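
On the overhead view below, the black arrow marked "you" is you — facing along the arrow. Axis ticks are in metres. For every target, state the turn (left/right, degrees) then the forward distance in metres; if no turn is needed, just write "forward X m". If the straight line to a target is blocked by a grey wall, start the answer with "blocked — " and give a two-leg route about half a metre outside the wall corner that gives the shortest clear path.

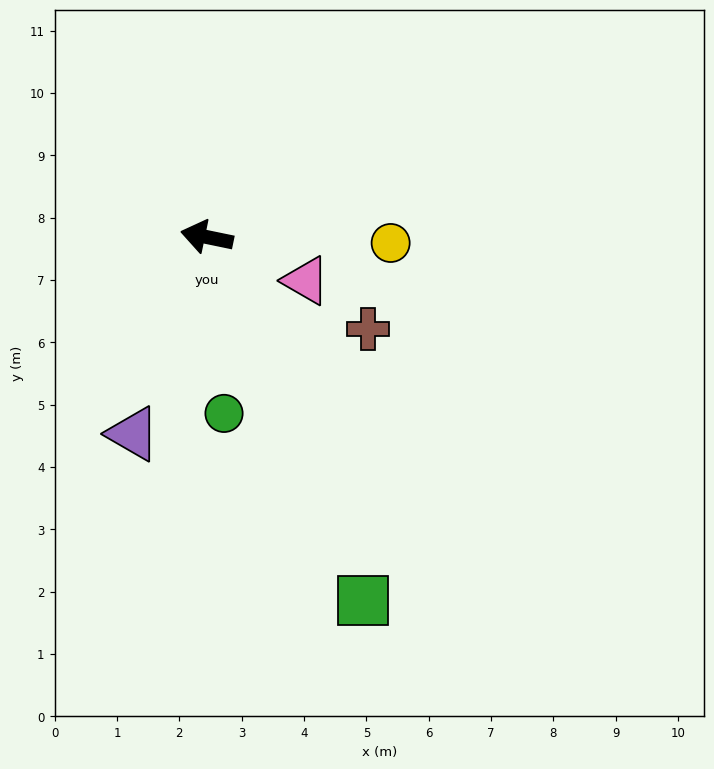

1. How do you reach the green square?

turn left 125°, forward 6.3 m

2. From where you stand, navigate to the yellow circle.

turn right 170°, forward 3.0 m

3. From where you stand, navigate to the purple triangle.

turn left 81°, forward 3.4 m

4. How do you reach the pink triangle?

turn left 168°, forward 1.7 m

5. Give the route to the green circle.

turn left 107°, forward 2.8 m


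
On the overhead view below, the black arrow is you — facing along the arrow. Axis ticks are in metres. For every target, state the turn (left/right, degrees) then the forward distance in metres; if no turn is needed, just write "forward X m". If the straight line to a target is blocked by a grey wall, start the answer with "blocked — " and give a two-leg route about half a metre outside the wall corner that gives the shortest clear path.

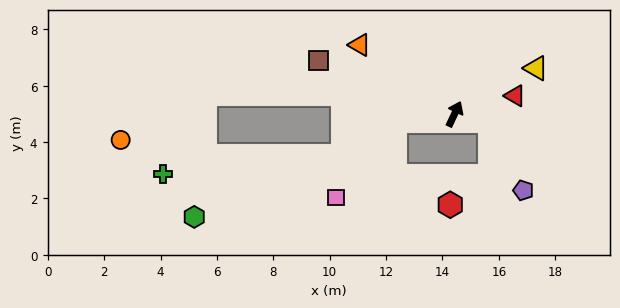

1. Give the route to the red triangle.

turn right 48°, forward 2.2 m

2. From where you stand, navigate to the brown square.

turn left 94°, forward 5.2 m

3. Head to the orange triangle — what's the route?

turn left 79°, forward 4.2 m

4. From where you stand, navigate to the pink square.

blocked — turn left 122°, forward 2.1 m, then turn left 45°, forward 3.4 m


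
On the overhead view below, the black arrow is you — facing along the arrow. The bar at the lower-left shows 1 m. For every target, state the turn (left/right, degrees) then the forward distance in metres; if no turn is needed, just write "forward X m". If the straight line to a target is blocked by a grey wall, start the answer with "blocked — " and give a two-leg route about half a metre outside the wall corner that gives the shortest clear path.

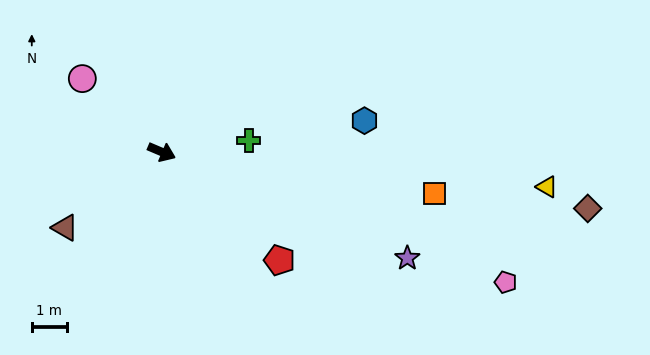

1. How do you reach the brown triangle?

turn right 119°, forward 3.5 m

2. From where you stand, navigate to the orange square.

turn left 14°, forward 7.9 m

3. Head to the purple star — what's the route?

forward 7.7 m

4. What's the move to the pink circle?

turn left 160°, forward 3.1 m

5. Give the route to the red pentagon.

turn right 20°, forward 4.6 m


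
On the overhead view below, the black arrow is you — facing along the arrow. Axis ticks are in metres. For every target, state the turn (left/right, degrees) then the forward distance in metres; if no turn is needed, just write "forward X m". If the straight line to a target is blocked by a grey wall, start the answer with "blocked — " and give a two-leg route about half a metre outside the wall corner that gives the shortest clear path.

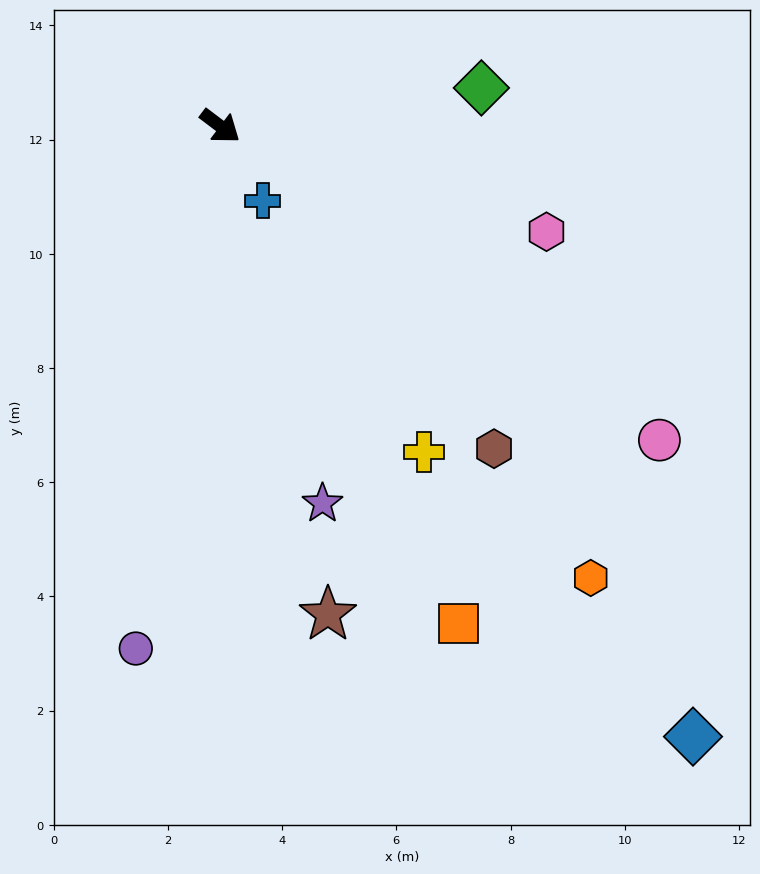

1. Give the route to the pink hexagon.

turn left 19°, forward 6.0 m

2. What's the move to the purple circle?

turn right 62°, forward 9.3 m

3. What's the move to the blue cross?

turn right 23°, forward 1.5 m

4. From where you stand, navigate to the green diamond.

turn left 45°, forward 4.6 m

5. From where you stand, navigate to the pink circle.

forward 9.5 m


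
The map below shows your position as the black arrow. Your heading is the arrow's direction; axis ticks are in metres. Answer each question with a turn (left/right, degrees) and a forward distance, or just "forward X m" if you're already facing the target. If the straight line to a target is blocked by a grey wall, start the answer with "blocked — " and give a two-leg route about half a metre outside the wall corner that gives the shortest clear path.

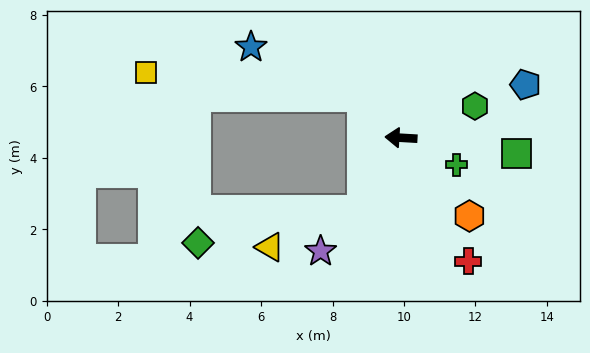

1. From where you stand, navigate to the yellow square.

blocked — turn right 44°, forward 1.6 m, then turn left 41°, forward 6.1 m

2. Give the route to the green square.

turn left 176°, forward 3.3 m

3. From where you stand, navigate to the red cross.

turn left 122°, forward 3.9 m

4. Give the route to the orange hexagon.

turn left 134°, forward 2.9 m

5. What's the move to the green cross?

turn left 157°, forward 1.7 m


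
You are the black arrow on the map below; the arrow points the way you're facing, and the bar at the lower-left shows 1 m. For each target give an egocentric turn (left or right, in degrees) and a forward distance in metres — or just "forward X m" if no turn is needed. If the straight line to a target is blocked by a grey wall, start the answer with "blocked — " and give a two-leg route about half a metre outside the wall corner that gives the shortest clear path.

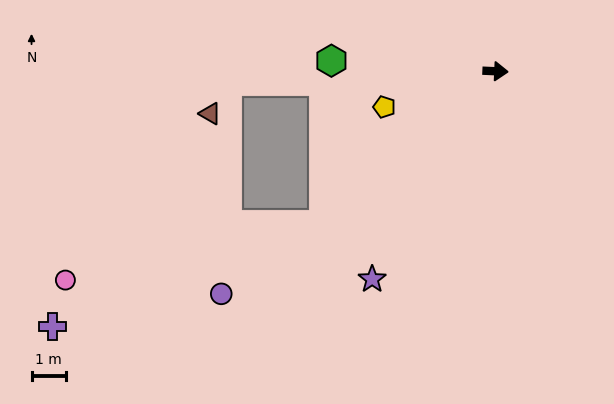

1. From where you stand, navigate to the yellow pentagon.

turn right 160°, forward 3.4 m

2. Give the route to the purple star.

turn right 118°, forward 7.1 m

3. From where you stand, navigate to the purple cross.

blocked — turn right 136°, forward 6.8 m, then turn right 21°, forward 8.5 m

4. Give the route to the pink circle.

blocked — turn right 136°, forward 6.8 m, then turn right 29°, forward 7.7 m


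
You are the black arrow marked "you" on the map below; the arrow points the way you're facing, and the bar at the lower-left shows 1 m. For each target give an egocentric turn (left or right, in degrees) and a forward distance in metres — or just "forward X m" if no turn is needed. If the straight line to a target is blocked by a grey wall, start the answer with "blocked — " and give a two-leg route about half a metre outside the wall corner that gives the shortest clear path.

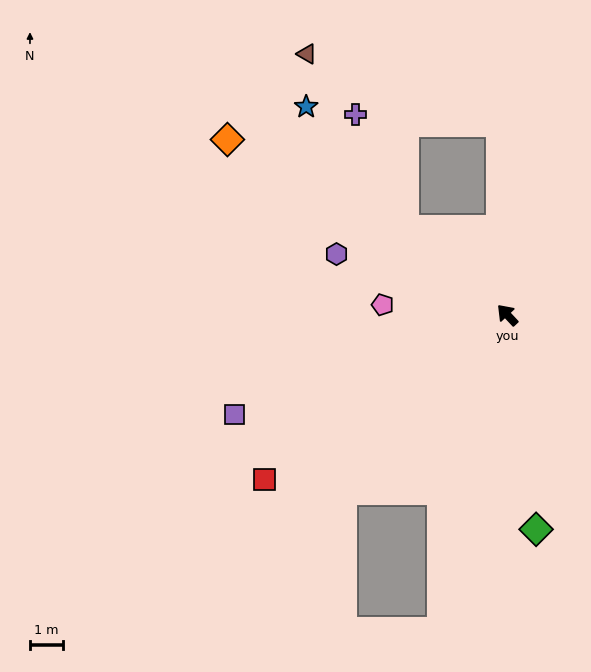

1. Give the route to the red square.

turn left 81°, forward 8.9 m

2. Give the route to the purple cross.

blocked — turn left 7°, forward 4.1 m, then turn right 27°, forward 3.8 m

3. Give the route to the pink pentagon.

turn left 42°, forward 3.8 m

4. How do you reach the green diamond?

turn left 145°, forward 6.6 m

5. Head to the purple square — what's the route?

turn left 67°, forward 8.8 m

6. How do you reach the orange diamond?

turn left 15°, forward 10.0 m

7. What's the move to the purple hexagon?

turn left 27°, forward 5.5 m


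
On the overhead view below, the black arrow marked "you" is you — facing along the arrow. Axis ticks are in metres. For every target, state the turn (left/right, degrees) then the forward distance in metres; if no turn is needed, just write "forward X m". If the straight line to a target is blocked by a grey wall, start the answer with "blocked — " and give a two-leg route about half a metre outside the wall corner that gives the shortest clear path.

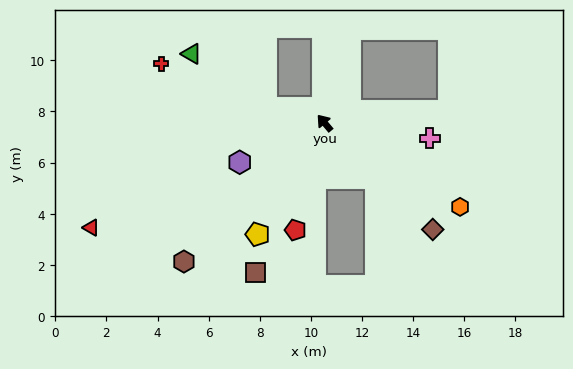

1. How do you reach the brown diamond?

turn right 175°, forward 5.9 m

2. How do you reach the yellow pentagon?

turn left 109°, forward 5.1 m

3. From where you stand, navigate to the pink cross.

turn right 138°, forward 4.2 m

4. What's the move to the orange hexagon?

turn right 162°, forward 6.2 m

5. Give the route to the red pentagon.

turn left 125°, forward 4.3 m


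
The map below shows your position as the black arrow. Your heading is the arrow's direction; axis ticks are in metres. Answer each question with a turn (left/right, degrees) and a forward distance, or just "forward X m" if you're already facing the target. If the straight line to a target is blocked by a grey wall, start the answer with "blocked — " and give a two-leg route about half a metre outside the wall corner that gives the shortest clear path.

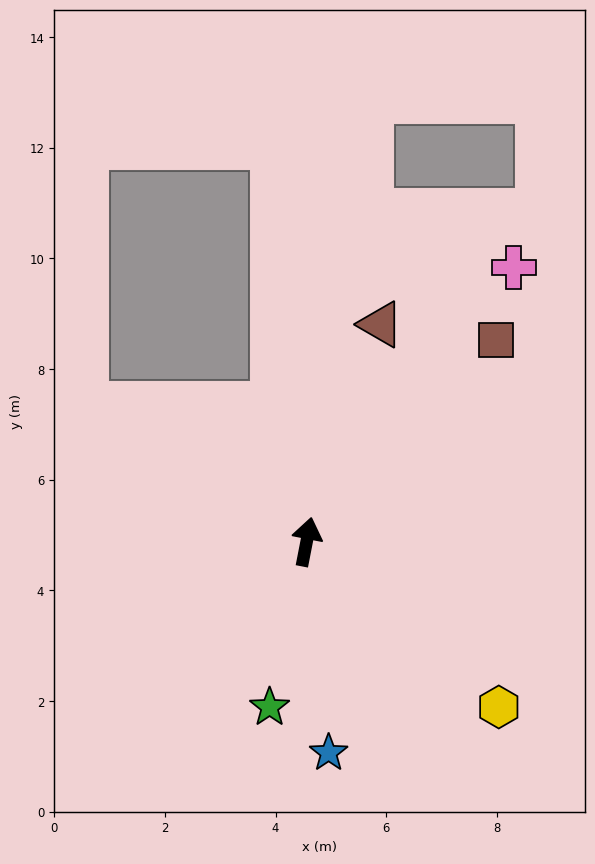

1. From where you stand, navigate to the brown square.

turn right 32°, forward 5.0 m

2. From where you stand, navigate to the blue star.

turn right 163°, forward 3.8 m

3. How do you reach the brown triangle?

turn right 8°, forward 4.2 m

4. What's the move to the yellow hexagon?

turn right 120°, forward 4.6 m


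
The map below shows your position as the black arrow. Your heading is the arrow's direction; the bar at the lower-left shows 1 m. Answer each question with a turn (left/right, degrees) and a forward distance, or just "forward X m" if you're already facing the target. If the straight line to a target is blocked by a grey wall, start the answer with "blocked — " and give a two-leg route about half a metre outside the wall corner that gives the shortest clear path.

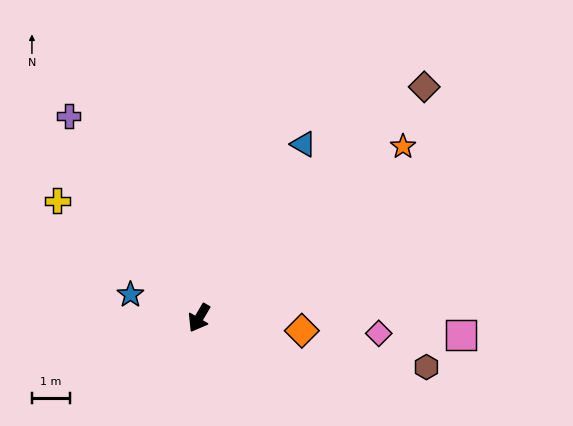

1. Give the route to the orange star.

turn left 161°, forward 6.9 m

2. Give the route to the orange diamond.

turn left 113°, forward 2.7 m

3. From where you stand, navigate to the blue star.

turn right 78°, forward 1.9 m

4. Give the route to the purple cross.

turn right 117°, forward 6.3 m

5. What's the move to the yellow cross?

turn right 99°, forward 4.8 m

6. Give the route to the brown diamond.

turn left 166°, forward 8.4 m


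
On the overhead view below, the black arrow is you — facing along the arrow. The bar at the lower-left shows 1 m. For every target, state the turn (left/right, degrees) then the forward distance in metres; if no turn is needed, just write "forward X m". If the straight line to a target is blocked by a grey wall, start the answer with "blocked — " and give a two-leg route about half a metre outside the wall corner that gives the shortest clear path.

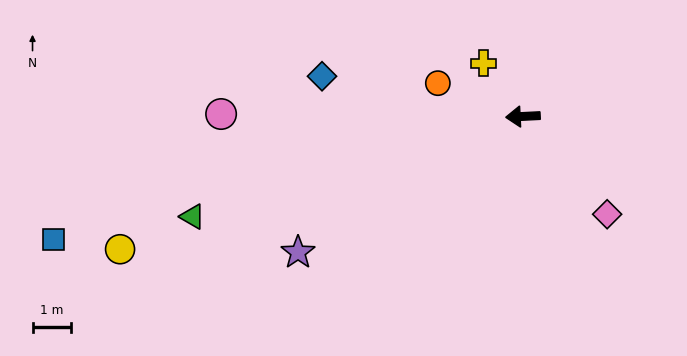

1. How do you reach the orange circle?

turn right 24°, forward 2.4 m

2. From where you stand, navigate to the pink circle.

turn right 3°, forward 7.9 m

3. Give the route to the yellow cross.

turn right 56°, forward 1.7 m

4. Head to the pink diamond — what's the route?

turn left 128°, forward 3.4 m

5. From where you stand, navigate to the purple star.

turn left 28°, forward 6.9 m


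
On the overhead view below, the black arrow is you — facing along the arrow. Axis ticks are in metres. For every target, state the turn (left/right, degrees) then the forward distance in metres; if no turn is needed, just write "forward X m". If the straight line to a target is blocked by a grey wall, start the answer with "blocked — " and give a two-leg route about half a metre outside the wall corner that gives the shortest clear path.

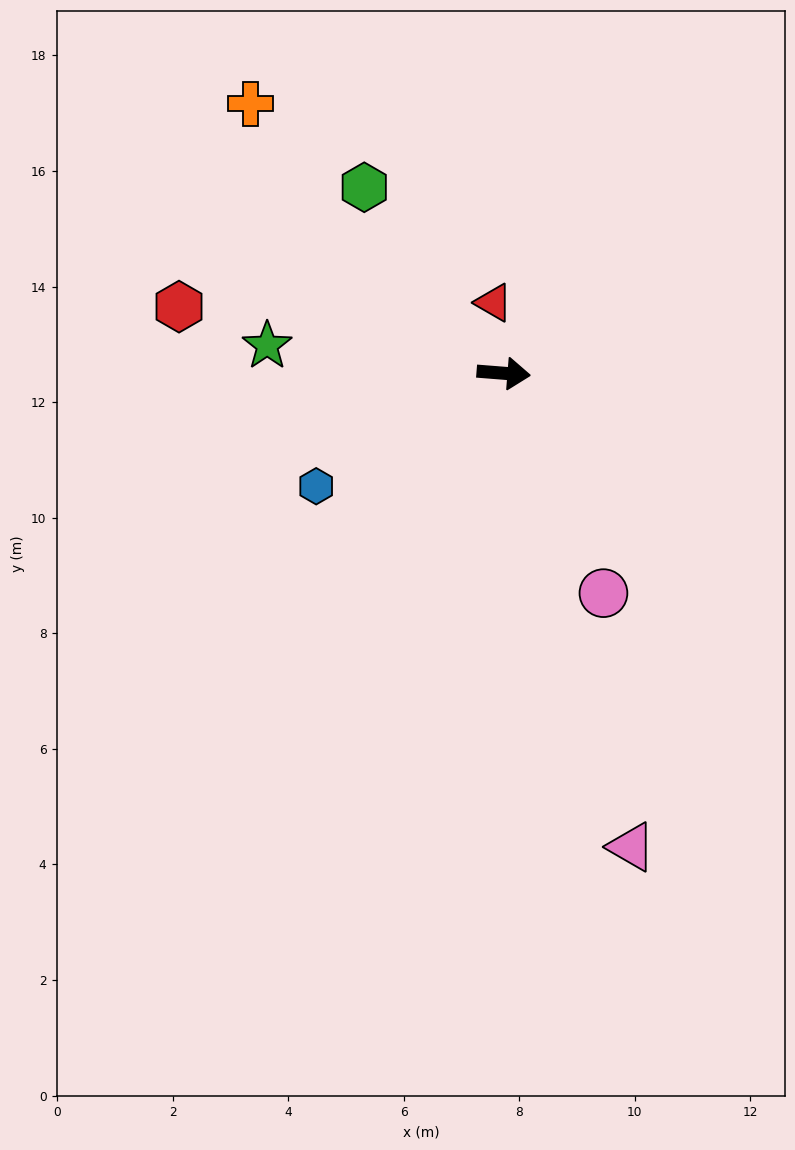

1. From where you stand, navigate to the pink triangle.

turn right 70°, forward 8.5 m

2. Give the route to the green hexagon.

turn left 131°, forward 4.0 m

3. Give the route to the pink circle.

turn right 61°, forward 4.2 m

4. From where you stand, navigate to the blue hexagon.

turn right 144°, forward 3.8 m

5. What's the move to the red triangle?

turn left 103°, forward 1.2 m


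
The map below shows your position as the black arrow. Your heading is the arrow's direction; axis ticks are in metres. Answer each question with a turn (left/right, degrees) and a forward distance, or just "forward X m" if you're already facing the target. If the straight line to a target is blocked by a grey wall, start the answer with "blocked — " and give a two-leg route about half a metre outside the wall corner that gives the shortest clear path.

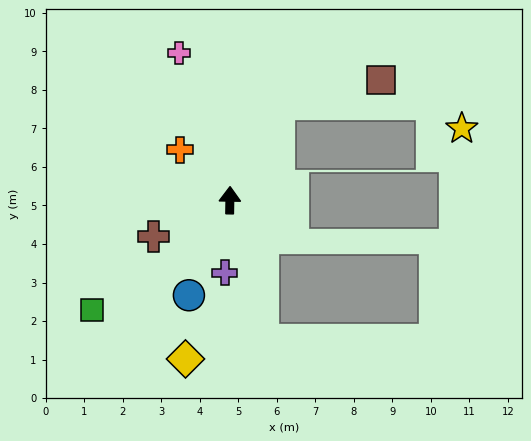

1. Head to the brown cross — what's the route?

turn left 116°, forward 2.2 m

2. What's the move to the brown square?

blocked — turn right 26°, forward 2.8 m, then turn right 50°, forward 2.7 m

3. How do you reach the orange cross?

turn left 45°, forward 1.8 m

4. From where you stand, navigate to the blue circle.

turn left 158°, forward 2.7 m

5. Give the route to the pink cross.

turn left 20°, forward 4.0 m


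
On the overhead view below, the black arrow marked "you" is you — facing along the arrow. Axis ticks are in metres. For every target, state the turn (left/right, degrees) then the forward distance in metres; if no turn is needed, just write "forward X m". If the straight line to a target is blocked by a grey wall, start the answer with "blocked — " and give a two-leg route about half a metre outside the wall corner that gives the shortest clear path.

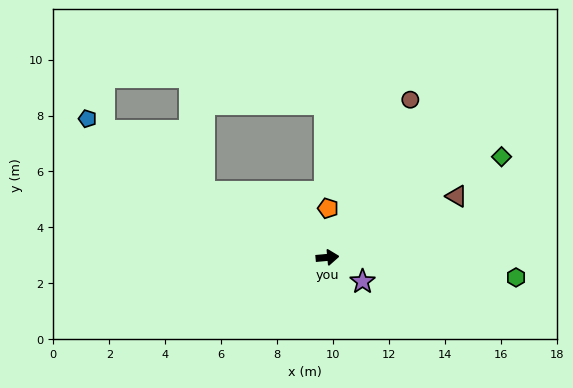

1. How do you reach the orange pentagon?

turn left 84°, forward 1.8 m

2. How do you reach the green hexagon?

turn right 11°, forward 6.8 m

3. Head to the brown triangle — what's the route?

turn left 20°, forward 5.1 m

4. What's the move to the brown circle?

turn left 57°, forward 6.4 m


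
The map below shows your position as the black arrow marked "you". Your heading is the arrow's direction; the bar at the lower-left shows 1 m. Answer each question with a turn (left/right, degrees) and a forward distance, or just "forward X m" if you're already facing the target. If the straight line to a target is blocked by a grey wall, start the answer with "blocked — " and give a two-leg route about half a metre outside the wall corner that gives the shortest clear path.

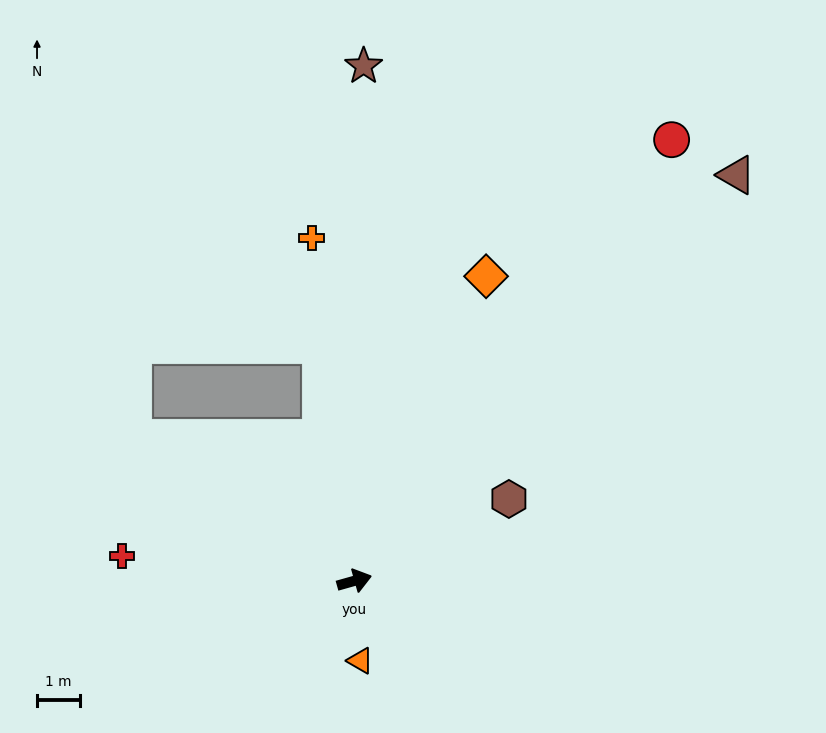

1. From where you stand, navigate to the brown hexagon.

turn left 12°, forward 4.0 m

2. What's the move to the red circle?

turn left 39°, forward 12.5 m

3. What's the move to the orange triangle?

turn right 101°, forward 1.8 m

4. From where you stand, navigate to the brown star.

turn left 73°, forward 11.9 m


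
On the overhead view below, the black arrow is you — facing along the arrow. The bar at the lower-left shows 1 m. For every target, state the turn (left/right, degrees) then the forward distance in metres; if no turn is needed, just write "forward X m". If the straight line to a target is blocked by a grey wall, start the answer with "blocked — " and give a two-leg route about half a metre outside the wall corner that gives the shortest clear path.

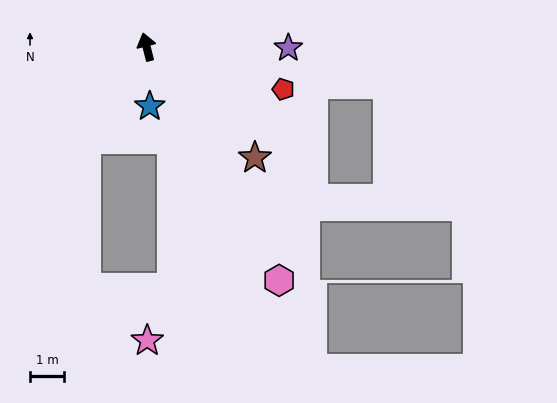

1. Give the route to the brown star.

turn right 150°, forward 4.5 m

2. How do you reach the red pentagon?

turn right 121°, forward 4.2 m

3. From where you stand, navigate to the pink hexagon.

turn right 165°, forward 7.8 m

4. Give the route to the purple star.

turn right 105°, forward 4.1 m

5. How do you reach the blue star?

turn left 169°, forward 1.7 m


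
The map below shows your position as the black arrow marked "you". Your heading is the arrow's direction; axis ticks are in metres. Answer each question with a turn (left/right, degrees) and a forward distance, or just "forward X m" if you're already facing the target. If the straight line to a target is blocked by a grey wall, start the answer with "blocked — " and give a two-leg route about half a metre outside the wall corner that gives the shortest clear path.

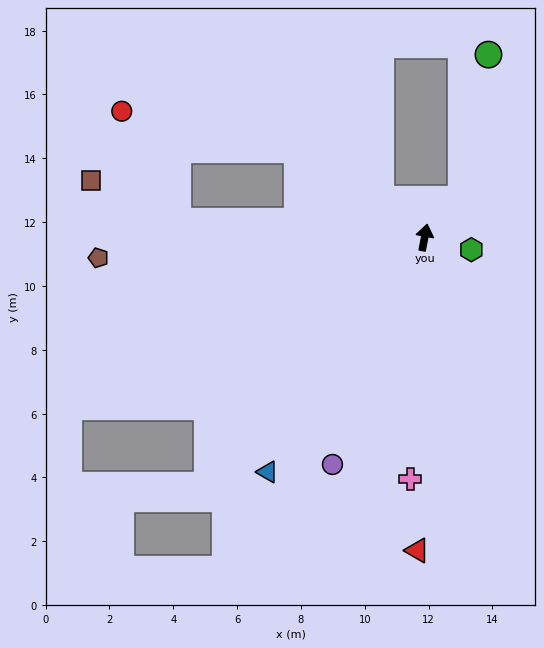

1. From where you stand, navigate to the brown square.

blocked — turn left 97°, forward 7.8 m, then turn right 21°, forward 3.0 m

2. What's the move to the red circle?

blocked — turn left 66°, forward 4.8 m, then turn left 22°, forward 5.6 m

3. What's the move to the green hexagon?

turn right 94°, forward 1.5 m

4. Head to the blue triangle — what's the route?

turn left 157°, forward 8.8 m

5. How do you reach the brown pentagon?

turn left 104°, forward 10.2 m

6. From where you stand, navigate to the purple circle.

turn left 169°, forward 7.7 m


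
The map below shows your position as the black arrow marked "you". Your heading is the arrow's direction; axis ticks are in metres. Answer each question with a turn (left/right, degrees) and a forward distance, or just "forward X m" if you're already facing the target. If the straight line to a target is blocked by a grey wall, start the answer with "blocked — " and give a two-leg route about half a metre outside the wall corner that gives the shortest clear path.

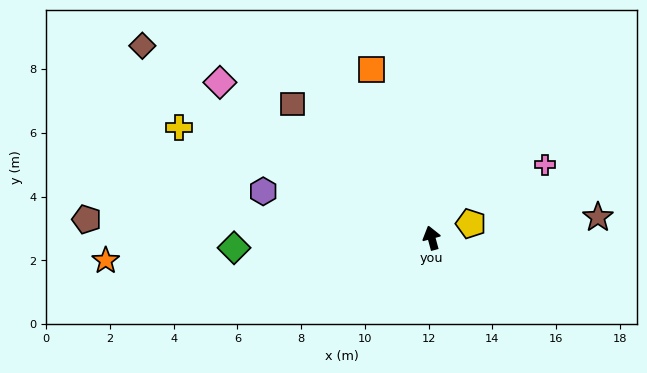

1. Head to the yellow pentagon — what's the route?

turn right 85°, forward 1.3 m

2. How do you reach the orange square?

turn left 5°, forward 5.6 m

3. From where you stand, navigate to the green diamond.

turn left 78°, forward 6.2 m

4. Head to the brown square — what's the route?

turn left 31°, forward 6.1 m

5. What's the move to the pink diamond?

turn left 39°, forward 8.2 m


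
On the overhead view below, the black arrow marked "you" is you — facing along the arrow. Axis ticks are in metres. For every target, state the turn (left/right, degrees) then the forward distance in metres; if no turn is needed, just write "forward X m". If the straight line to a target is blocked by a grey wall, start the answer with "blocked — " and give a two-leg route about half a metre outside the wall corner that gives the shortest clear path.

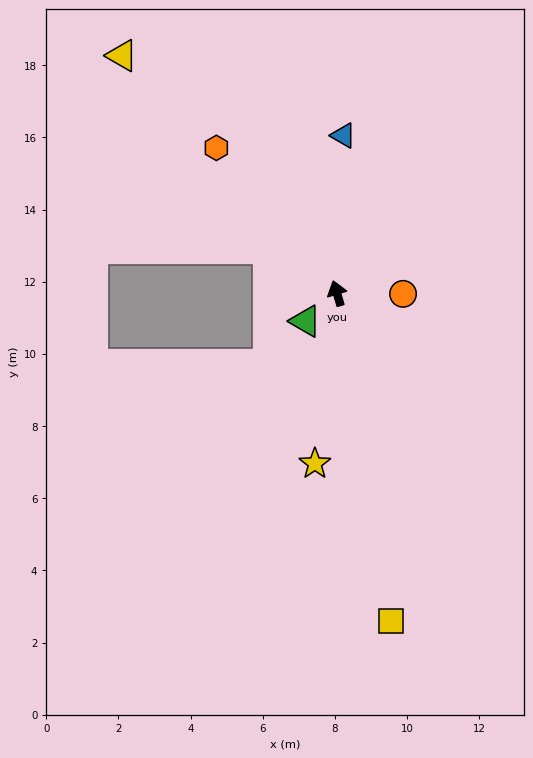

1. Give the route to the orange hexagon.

turn left 23°, forward 5.2 m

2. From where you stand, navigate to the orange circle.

turn right 107°, forward 1.8 m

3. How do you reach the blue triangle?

turn right 19°, forward 4.4 m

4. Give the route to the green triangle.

turn left 115°, forward 1.2 m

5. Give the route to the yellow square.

turn left 173°, forward 9.2 m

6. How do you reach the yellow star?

turn left 156°, forward 4.8 m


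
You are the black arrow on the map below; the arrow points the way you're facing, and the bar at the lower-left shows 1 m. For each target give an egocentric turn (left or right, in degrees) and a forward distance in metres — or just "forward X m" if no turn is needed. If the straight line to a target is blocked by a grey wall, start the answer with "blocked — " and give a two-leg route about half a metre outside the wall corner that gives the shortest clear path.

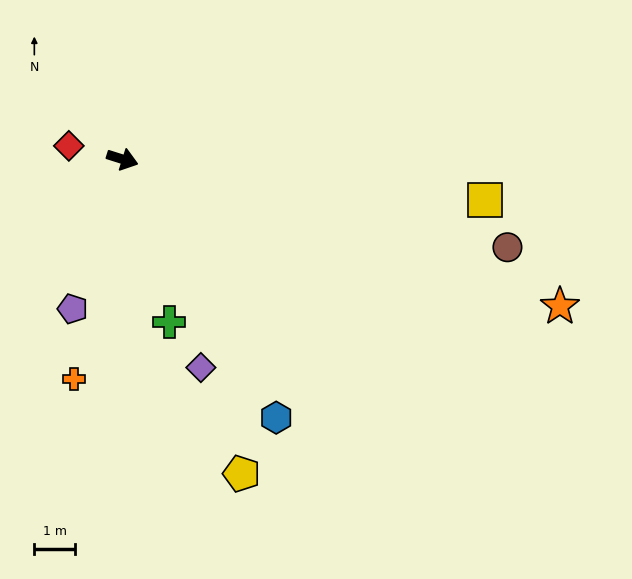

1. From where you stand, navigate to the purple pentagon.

turn right 91°, forward 3.9 m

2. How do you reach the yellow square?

turn left 11°, forward 9.0 m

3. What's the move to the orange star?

forward 11.4 m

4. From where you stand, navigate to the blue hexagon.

turn right 42°, forward 7.4 m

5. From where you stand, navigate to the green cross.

turn right 56°, forward 4.2 m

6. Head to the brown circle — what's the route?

turn left 5°, forward 9.7 m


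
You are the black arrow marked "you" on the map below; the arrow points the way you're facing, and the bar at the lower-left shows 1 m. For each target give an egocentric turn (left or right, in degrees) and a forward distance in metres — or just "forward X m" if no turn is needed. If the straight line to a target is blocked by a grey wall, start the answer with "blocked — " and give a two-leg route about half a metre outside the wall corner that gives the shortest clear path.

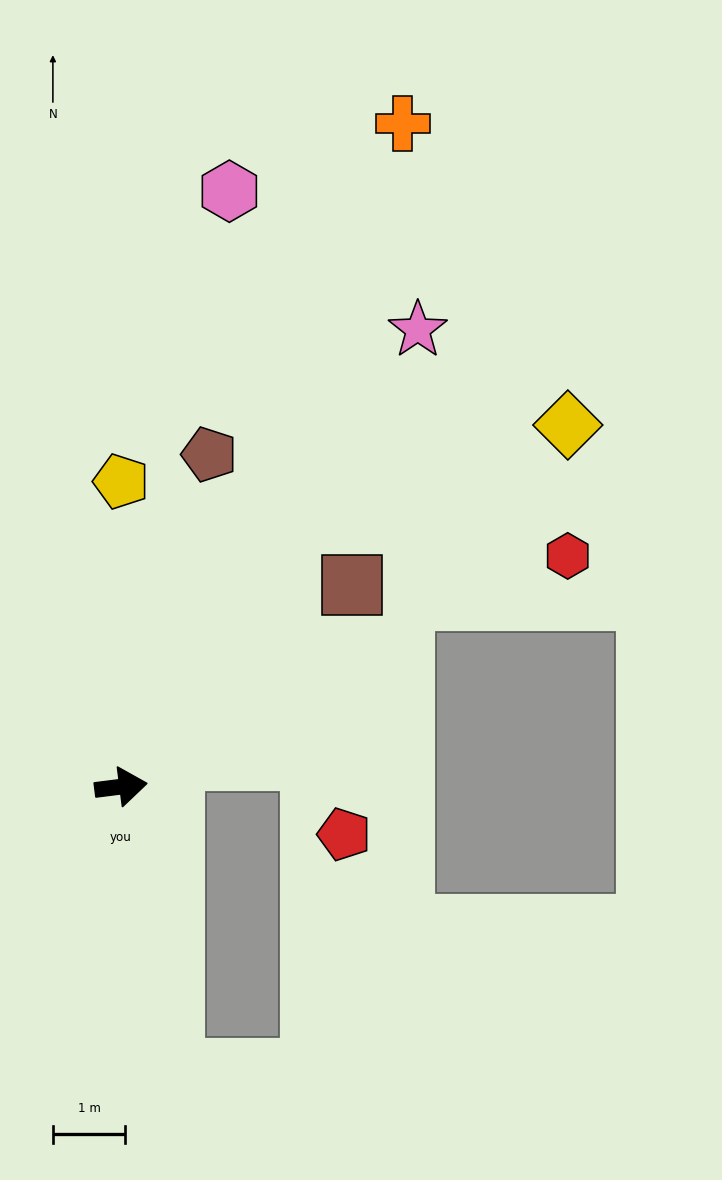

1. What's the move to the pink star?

turn left 50°, forward 7.5 m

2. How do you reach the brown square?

turn left 34°, forward 4.2 m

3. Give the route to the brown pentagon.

turn left 68°, forward 4.8 m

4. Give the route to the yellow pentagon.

turn left 83°, forward 4.2 m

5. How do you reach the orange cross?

turn left 60°, forward 10.0 m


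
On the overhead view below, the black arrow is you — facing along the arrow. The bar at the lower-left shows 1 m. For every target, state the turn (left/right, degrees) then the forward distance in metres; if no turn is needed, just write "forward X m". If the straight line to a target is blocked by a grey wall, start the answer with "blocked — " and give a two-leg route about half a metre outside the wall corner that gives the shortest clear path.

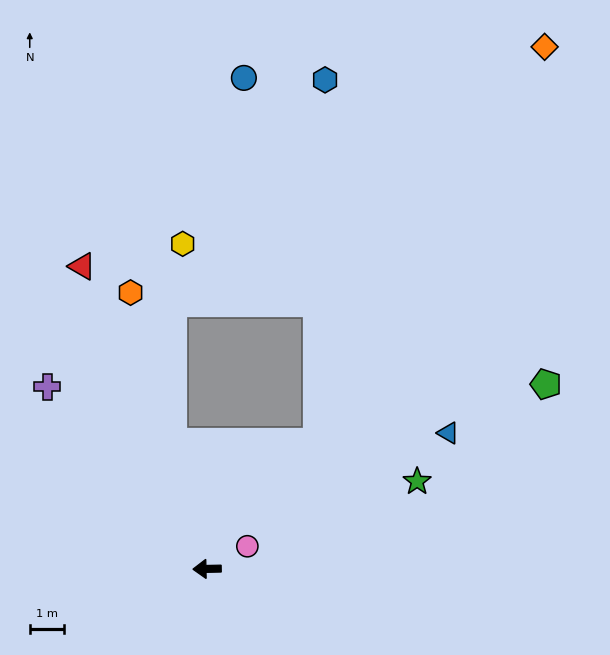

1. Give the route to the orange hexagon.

turn right 76°, forward 8.4 m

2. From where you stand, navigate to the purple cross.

turn right 50°, forward 7.1 m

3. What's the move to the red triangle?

turn right 69°, forward 9.6 m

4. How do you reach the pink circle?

turn right 152°, forward 1.3 m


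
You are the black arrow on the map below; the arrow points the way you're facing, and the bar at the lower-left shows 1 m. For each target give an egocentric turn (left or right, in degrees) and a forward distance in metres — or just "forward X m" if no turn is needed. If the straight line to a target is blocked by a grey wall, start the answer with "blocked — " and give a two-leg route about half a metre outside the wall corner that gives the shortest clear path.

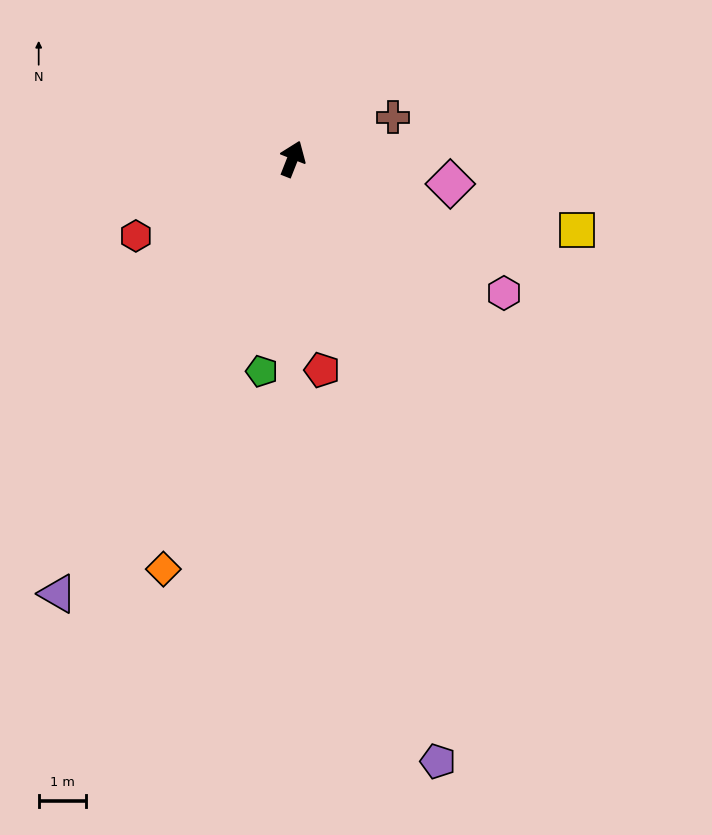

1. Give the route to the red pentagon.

turn right 151°, forward 4.5 m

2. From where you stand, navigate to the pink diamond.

turn right 78°, forward 3.4 m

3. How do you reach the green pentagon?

turn right 167°, forward 4.5 m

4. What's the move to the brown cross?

turn right 46°, forward 2.3 m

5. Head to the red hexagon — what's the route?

turn left 138°, forward 3.7 m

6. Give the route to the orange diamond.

turn right 176°, forward 9.1 m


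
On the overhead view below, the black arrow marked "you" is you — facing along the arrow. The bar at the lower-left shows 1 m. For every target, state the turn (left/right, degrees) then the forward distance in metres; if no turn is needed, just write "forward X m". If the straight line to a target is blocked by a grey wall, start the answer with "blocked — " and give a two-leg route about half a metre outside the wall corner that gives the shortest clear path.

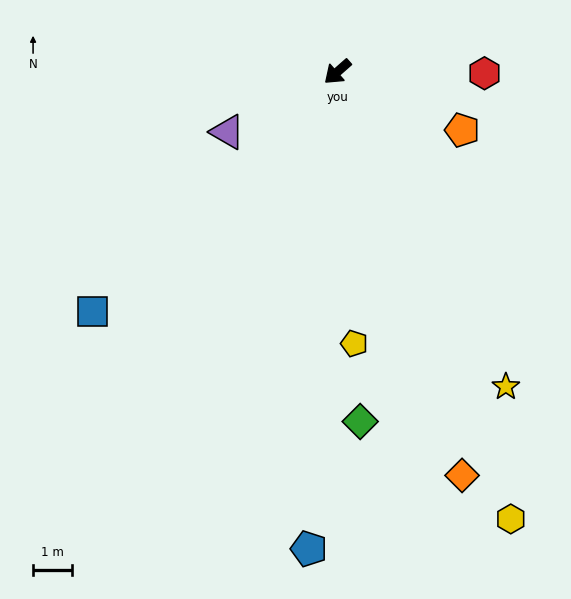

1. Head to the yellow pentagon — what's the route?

turn left 52°, forward 6.9 m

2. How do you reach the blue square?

turn left 3°, forward 8.7 m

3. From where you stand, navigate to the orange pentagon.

turn left 114°, forward 3.5 m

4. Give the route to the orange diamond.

turn left 66°, forward 10.7 m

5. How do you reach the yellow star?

turn left 77°, forward 9.1 m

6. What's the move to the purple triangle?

turn right 13°, forward 3.2 m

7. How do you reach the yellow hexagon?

turn left 70°, forward 12.2 m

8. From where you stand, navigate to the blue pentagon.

turn left 45°, forward 12.1 m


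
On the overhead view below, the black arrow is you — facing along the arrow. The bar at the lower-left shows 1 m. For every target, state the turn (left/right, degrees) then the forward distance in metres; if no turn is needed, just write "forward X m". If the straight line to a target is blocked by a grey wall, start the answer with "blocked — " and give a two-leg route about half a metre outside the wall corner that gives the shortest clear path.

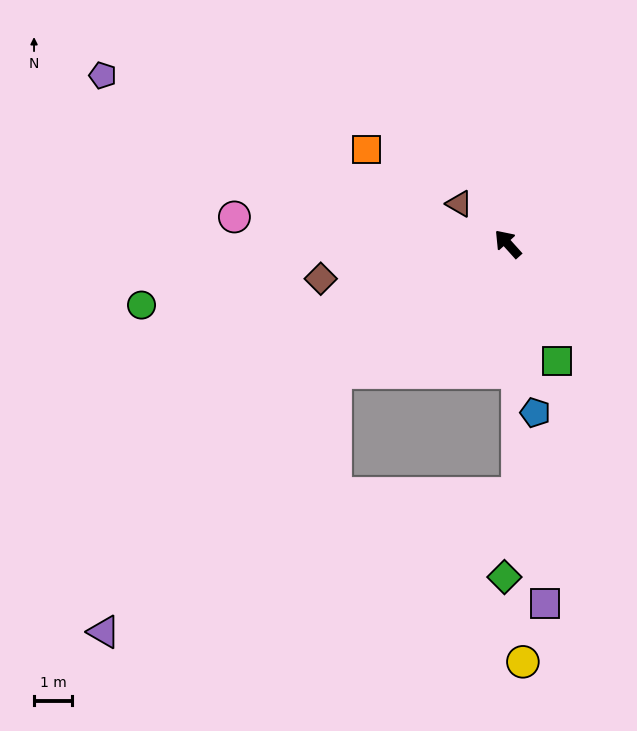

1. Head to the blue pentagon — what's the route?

turn left 147°, forward 4.5 m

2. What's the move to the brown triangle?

turn left 8°, forward 1.6 m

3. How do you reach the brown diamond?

turn left 59°, forward 5.0 m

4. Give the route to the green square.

turn left 161°, forward 3.3 m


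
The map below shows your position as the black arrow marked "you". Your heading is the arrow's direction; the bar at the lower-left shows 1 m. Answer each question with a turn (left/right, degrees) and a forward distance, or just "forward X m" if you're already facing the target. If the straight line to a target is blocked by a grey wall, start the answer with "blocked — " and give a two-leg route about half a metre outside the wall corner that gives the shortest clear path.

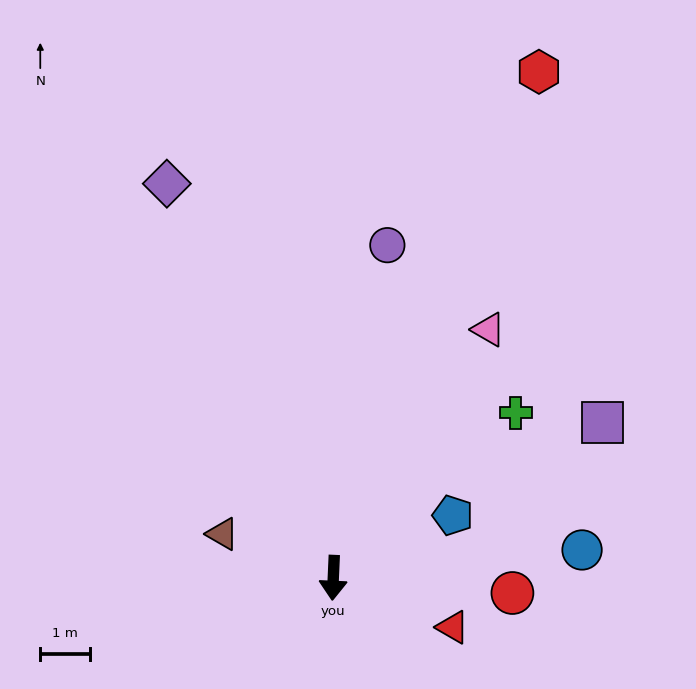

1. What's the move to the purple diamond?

turn right 155°, forward 8.7 m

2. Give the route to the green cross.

turn left 135°, forward 5.0 m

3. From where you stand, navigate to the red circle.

turn left 88°, forward 3.6 m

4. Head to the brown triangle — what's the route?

turn right 109°, forward 2.4 m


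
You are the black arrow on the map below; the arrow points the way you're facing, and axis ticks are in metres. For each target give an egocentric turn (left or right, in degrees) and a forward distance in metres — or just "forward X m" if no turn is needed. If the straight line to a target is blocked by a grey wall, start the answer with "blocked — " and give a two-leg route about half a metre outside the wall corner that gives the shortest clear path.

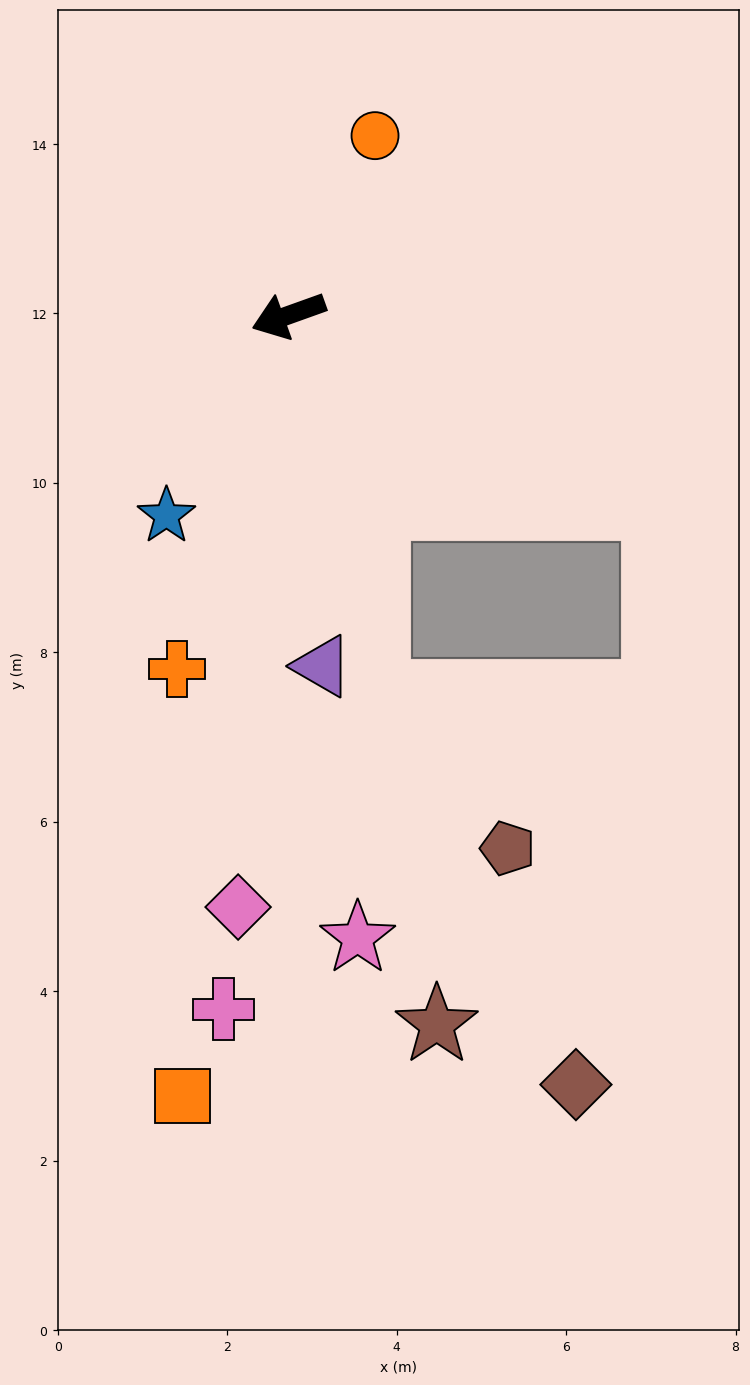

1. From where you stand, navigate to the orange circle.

turn right 135°, forward 2.4 m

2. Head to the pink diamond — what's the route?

turn left 65°, forward 7.0 m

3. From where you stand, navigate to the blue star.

turn left 39°, forward 2.8 m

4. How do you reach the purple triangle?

turn left 76°, forward 4.2 m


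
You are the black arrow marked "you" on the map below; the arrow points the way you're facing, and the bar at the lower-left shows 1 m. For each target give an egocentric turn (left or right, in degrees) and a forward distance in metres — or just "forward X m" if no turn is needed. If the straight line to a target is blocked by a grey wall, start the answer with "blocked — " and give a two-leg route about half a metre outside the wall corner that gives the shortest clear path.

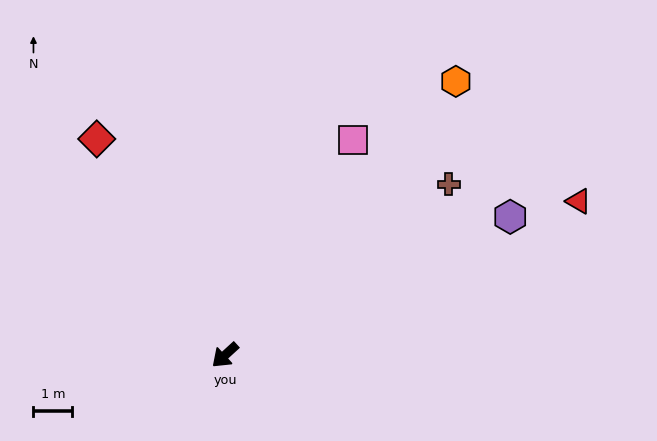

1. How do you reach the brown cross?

turn left 175°, forward 7.3 m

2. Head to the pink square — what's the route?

turn right 163°, forward 6.5 m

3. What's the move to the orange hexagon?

turn right 173°, forward 9.2 m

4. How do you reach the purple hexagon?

turn left 163°, forward 8.2 m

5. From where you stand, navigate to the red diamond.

turn right 102°, forward 6.5 m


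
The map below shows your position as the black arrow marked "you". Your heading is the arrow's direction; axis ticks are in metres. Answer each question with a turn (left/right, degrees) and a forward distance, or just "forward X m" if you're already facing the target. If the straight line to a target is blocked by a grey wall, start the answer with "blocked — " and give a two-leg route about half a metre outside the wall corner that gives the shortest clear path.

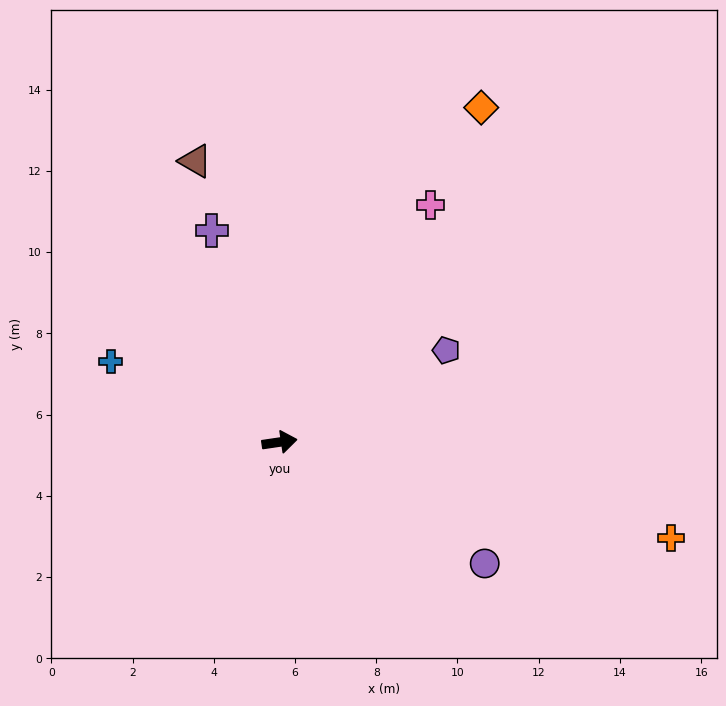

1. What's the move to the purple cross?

turn left 99°, forward 5.5 m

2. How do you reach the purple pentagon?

turn left 20°, forward 4.7 m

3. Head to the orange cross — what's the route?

turn right 22°, forward 9.9 m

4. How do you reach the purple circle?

turn right 39°, forward 5.9 m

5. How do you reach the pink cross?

turn left 49°, forward 6.9 m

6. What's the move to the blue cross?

turn left 146°, forward 4.6 m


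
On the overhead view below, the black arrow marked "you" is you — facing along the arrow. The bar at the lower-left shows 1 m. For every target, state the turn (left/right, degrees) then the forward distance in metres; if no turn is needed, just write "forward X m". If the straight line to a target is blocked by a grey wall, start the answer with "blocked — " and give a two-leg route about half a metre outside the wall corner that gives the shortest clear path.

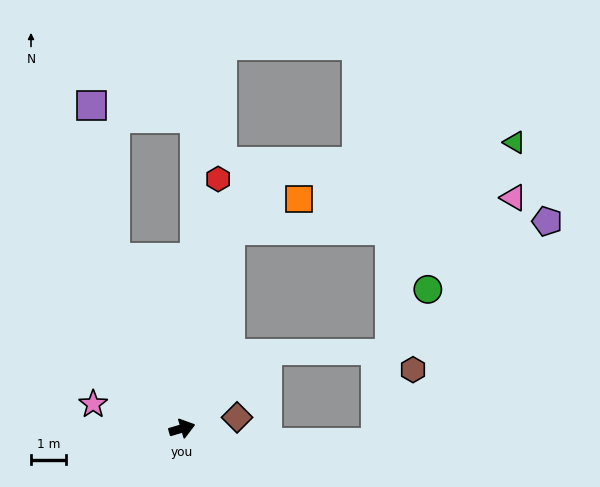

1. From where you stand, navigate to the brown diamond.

turn right 5°, forward 1.6 m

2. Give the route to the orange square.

blocked — turn left 60°, forward 5.8 m, then turn right 52°, forward 2.1 m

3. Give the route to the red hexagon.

turn left 65°, forward 7.1 m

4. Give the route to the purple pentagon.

blocked — turn left 60°, forward 5.8 m, then turn right 75°, forward 8.9 m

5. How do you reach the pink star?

turn left 148°, forward 2.6 m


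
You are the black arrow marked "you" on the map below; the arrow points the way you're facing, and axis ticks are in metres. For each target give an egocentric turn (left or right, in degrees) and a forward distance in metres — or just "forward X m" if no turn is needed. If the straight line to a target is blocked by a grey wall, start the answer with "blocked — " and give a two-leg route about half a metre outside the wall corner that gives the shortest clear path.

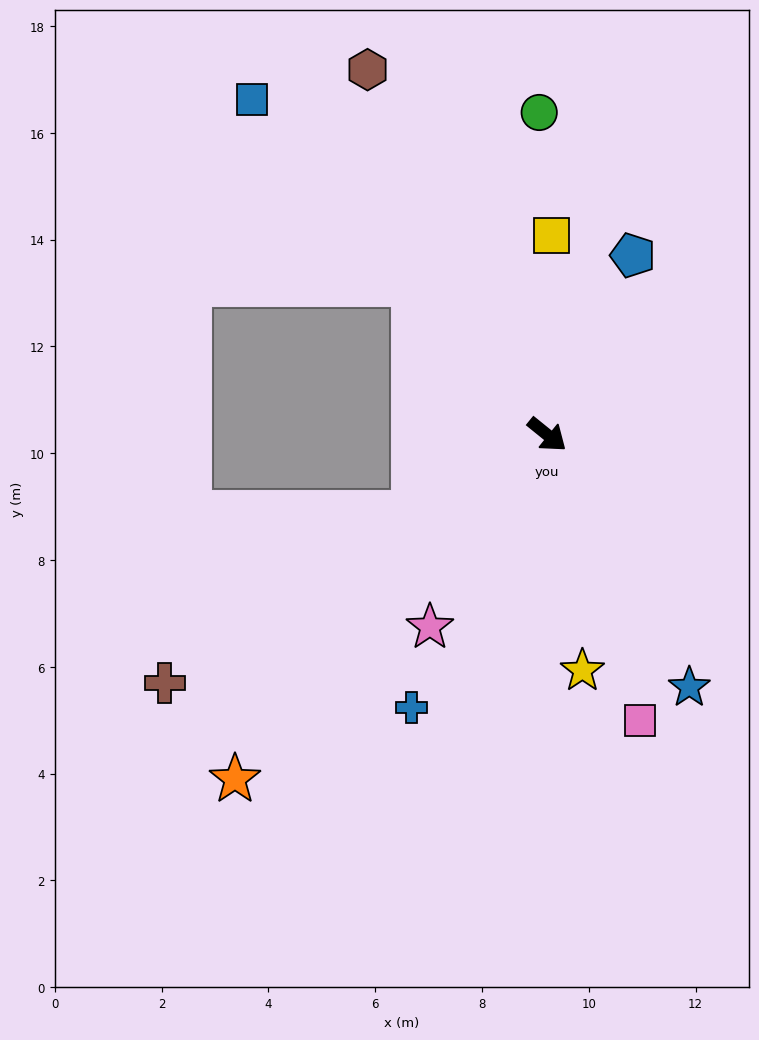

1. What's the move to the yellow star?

turn right 43°, forward 4.5 m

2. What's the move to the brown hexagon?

turn left 155°, forward 7.6 m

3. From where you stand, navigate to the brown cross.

turn right 108°, forward 8.5 m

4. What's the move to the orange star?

turn right 93°, forward 8.7 m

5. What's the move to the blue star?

turn right 22°, forward 5.4 m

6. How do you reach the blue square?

turn left 170°, forward 8.4 m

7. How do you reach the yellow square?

turn left 128°, forward 3.7 m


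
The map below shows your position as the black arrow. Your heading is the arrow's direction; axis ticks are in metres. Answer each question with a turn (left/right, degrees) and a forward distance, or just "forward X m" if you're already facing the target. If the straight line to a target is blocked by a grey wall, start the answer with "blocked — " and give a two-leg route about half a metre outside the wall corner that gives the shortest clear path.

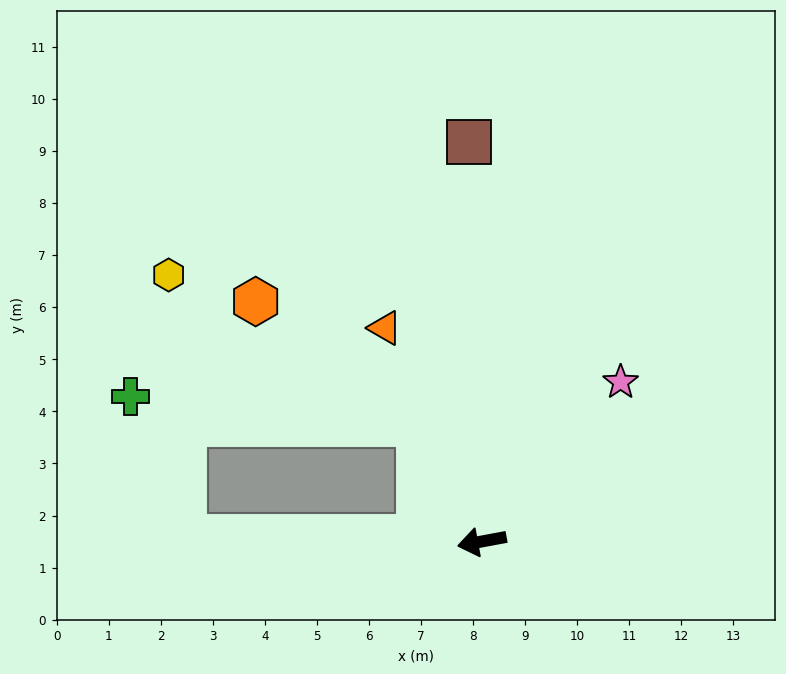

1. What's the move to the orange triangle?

turn right 76°, forward 4.5 m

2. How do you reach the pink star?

turn right 142°, forward 4.1 m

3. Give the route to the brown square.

turn right 99°, forward 7.7 m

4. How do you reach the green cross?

blocked — turn right 72°, forward 2.6 m, then turn left 56°, forward 5.6 m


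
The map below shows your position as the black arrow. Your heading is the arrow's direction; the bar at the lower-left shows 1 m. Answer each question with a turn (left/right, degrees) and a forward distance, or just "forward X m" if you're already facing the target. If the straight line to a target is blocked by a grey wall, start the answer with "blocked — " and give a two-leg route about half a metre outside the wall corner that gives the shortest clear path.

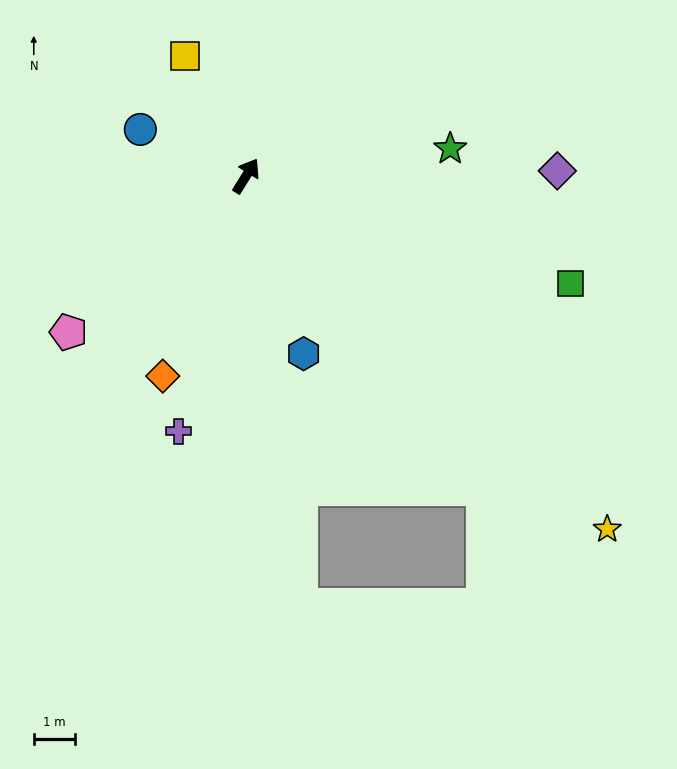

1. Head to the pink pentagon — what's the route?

turn left 163°, forward 5.8 m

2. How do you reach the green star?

turn right 51°, forward 5.1 m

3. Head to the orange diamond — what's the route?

turn right 171°, forward 5.3 m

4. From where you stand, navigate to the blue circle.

turn left 98°, forward 2.8 m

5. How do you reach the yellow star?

turn right 102°, forward 12.4 m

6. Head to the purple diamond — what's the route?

turn right 57°, forward 7.6 m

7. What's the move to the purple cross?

turn right 163°, forward 6.5 m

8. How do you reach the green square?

turn right 76°, forward 8.4 m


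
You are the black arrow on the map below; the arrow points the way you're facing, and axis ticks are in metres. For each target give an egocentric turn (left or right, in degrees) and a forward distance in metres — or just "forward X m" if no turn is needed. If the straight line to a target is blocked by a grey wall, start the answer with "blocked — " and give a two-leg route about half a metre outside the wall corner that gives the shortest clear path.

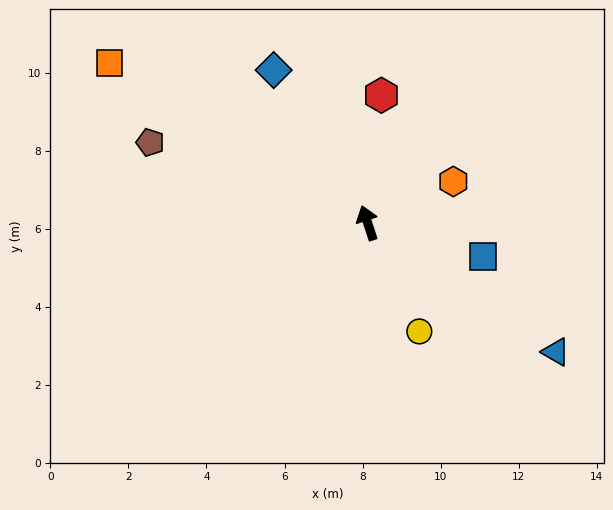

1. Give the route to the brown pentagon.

turn left 51°, forward 5.9 m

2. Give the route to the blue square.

turn right 125°, forward 3.1 m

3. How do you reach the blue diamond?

turn left 13°, forward 4.6 m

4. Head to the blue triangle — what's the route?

turn right 143°, forward 5.8 m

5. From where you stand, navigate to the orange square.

turn left 40°, forward 7.8 m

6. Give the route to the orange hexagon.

turn right 83°, forward 2.4 m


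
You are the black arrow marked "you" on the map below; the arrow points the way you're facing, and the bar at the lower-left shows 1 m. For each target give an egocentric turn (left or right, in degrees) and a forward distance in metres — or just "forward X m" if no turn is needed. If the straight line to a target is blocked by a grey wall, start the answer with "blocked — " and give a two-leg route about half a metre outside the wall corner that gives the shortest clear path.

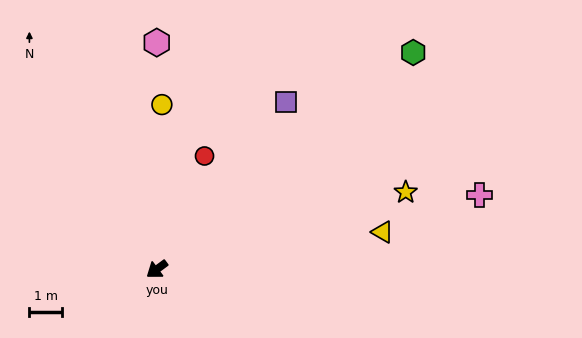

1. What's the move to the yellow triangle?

turn left 153°, forward 7.1 m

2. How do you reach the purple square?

turn right 164°, forward 6.5 m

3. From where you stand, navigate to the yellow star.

turn left 161°, forward 8.1 m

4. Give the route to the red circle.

turn right 149°, forward 3.8 m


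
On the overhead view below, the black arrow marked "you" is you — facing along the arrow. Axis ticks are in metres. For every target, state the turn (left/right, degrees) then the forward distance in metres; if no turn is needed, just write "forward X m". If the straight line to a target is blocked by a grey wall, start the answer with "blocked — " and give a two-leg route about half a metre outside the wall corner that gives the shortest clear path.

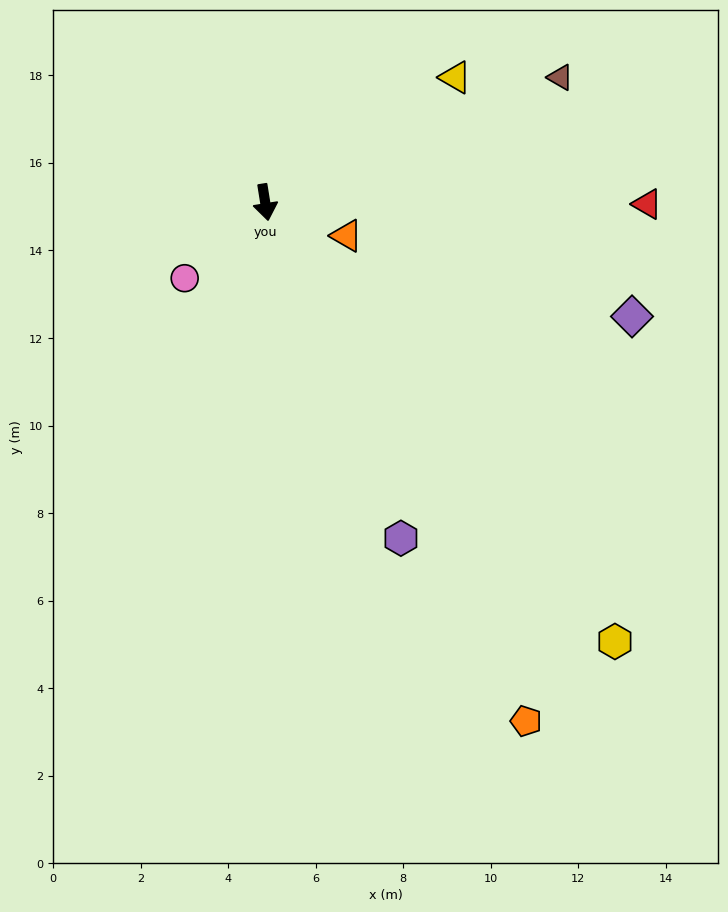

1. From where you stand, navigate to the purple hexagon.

turn left 13°, forward 8.3 m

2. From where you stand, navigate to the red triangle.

turn left 81°, forward 8.7 m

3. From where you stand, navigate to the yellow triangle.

turn left 114°, forward 5.2 m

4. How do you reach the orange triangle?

turn left 59°, forward 2.0 m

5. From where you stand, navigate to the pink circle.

turn right 56°, forward 2.5 m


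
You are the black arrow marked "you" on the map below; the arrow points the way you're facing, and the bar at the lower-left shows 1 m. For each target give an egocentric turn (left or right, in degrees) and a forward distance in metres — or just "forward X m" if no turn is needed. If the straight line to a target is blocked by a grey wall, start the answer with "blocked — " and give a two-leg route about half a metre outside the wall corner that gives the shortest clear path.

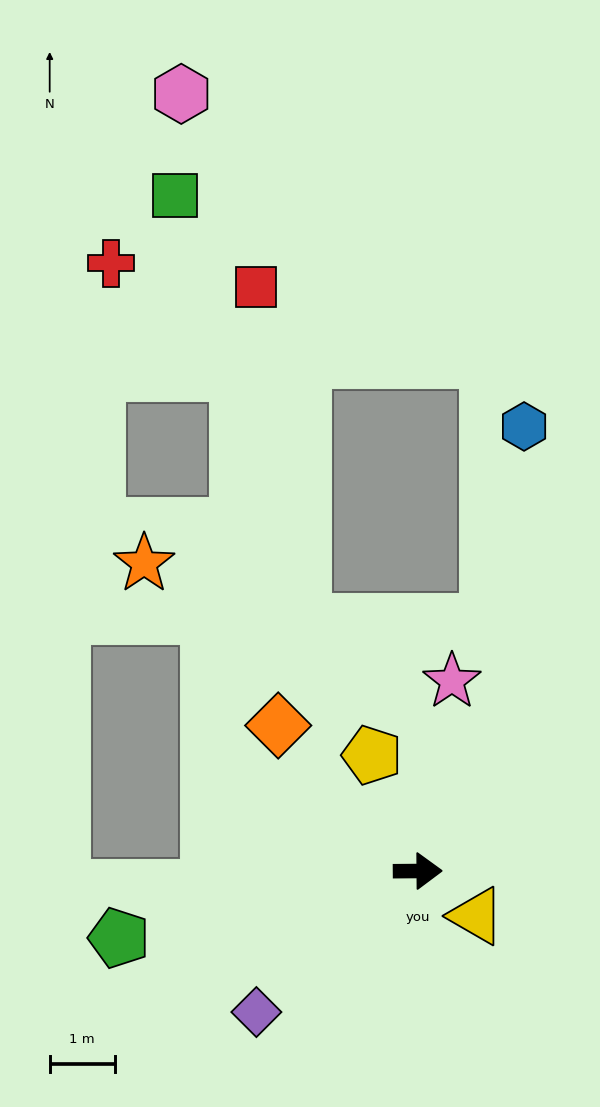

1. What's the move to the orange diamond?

turn left 133°, forward 3.1 m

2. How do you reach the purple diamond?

turn right 139°, forward 3.3 m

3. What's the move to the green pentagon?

turn right 168°, forward 4.7 m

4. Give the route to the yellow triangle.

turn right 38°, forward 1.1 m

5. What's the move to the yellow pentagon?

turn left 111°, forward 1.9 m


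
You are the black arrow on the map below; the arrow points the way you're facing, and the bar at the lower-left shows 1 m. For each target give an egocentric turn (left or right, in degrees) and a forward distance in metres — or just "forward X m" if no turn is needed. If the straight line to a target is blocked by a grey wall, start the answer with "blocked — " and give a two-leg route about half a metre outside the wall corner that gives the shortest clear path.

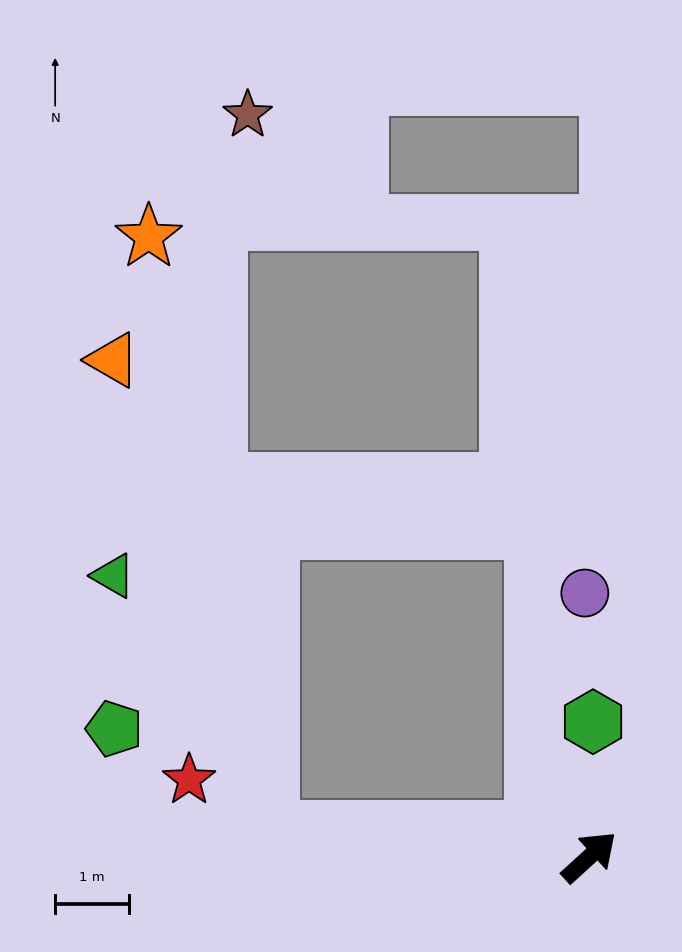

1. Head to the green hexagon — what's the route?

turn left 46°, forward 1.8 m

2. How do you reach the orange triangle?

blocked — turn left 133°, forward 4.3 m, then turn right 67°, forward 6.7 m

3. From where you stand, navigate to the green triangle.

blocked — turn left 133°, forward 4.3 m, then turn right 54°, forward 4.0 m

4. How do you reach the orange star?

blocked — turn left 133°, forward 4.3 m, then turn right 74°, forward 8.2 m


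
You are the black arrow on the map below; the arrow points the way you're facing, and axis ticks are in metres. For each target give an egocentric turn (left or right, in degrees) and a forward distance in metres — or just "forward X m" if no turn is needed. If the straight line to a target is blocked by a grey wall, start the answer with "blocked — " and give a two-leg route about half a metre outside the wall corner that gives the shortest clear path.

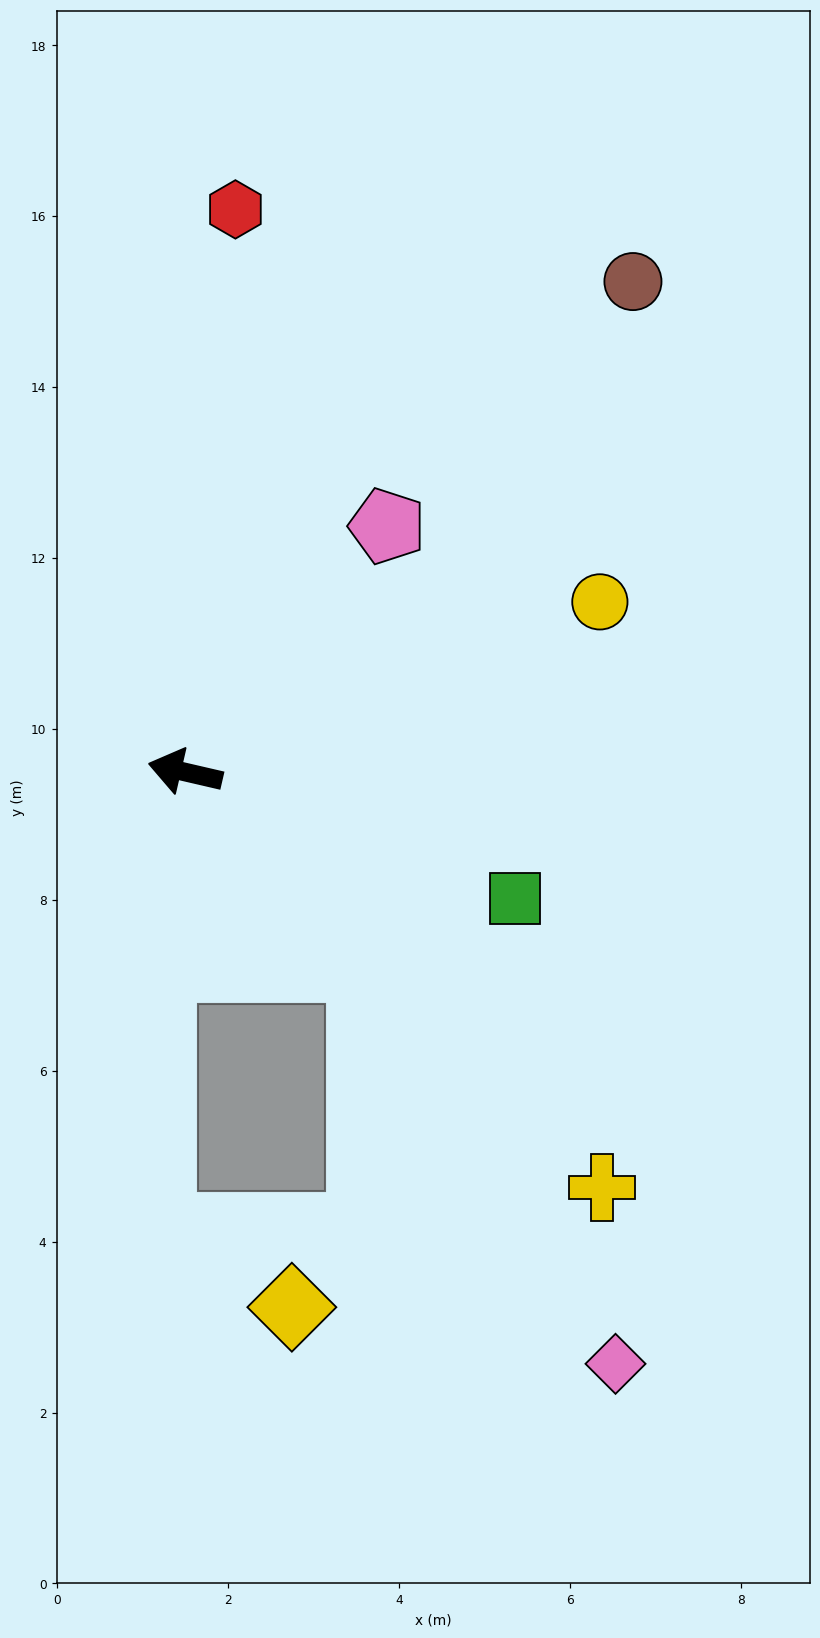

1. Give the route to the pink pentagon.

turn right 116°, forward 3.7 m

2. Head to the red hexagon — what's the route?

turn right 82°, forward 6.6 m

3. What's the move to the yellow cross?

turn left 148°, forward 6.9 m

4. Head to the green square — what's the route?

turn left 172°, forward 4.1 m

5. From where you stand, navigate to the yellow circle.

turn right 145°, forward 5.2 m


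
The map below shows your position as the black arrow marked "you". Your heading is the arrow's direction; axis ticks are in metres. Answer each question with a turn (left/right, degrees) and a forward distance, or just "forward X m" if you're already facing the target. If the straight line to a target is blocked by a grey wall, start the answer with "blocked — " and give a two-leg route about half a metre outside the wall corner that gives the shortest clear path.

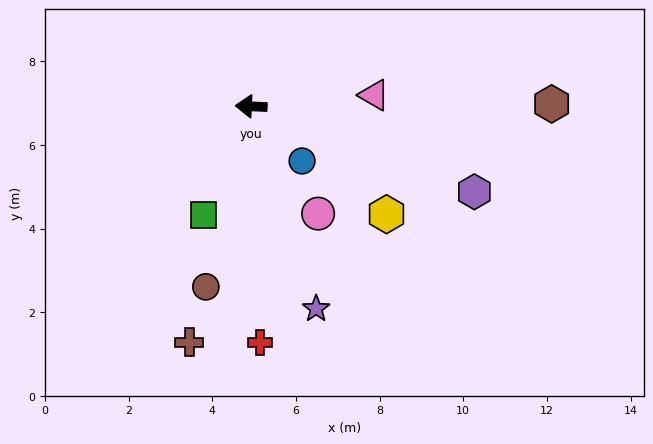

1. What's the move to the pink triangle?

turn right 172°, forward 3.0 m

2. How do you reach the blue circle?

turn left 135°, forward 1.8 m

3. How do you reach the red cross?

turn left 95°, forward 5.6 m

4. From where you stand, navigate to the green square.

turn left 69°, forward 2.8 m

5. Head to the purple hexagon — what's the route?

turn left 162°, forward 5.7 m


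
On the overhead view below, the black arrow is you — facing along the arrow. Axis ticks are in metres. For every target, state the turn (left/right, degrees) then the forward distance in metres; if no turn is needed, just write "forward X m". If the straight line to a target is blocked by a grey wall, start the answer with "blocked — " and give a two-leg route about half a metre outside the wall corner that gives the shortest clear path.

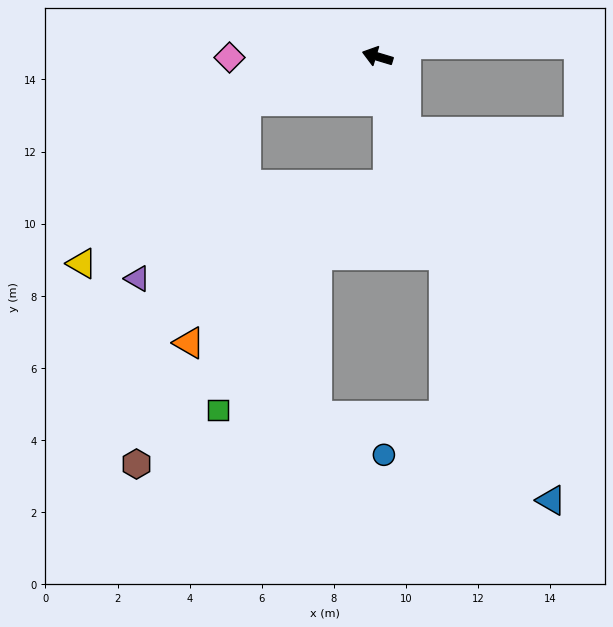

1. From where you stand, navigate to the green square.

blocked — turn left 35°, forward 3.8 m, then turn left 66°, forward 8.6 m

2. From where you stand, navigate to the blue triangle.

turn left 128°, forward 13.2 m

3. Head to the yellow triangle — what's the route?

blocked — turn left 35°, forward 3.8 m, then turn left 26°, forward 6.4 m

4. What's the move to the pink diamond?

turn left 17°, forward 4.1 m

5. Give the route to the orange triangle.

blocked — turn left 35°, forward 3.8 m, then turn left 58°, forward 6.9 m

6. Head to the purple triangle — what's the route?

blocked — turn left 35°, forward 3.8 m, then turn left 40°, forward 5.8 m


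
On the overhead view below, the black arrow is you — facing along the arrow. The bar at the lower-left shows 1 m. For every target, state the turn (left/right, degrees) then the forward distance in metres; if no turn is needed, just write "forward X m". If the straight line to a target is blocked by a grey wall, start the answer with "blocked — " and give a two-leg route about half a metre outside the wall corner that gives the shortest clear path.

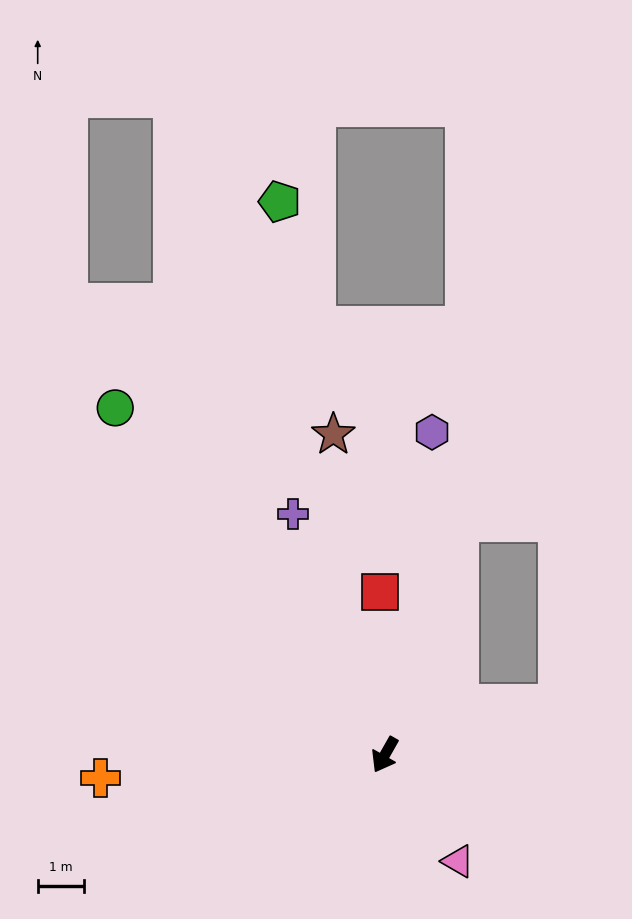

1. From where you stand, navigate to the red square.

turn right 149°, forward 3.5 m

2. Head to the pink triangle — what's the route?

turn left 64°, forward 2.8 m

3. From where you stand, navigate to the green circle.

turn right 113°, forward 9.4 m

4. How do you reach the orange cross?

turn right 56°, forward 6.1 m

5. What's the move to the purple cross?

turn right 130°, forward 5.5 m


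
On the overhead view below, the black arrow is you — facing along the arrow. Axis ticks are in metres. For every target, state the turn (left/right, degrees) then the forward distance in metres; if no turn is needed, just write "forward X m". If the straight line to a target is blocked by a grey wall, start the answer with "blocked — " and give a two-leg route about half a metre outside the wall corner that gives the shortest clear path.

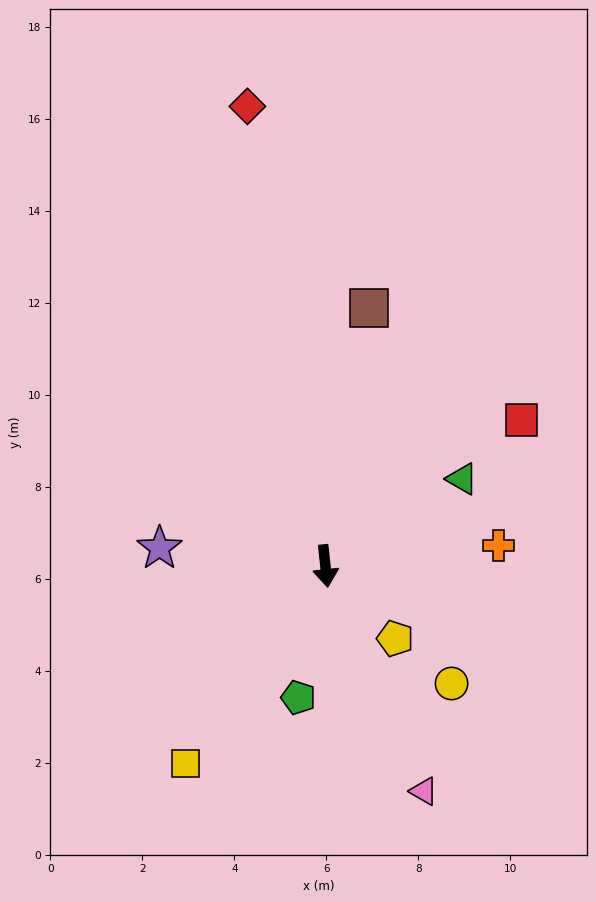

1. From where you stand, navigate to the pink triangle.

turn left 17°, forward 5.3 m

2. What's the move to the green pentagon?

turn right 18°, forward 2.9 m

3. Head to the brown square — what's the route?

turn left 164°, forward 5.7 m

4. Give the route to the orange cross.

turn left 91°, forward 3.8 m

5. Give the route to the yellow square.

turn right 41°, forward 5.3 m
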